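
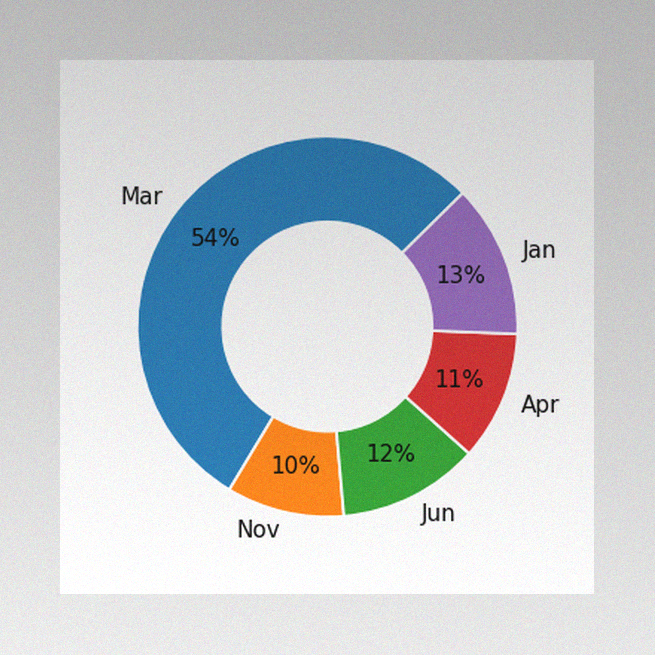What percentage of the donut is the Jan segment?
13%

The image has some photo noise and uneven lighting. The Jan segment takes up 13% of the ring.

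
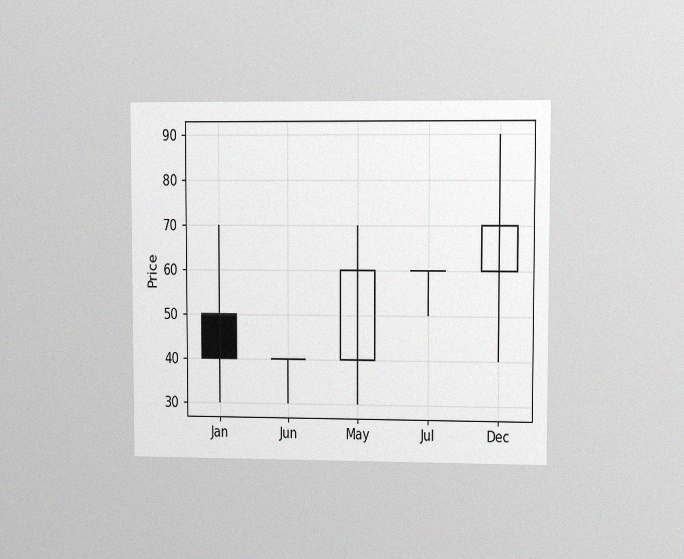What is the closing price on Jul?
The chart is viewed at a slight angle, with some photo noise. The Jul candle closes at 60.

60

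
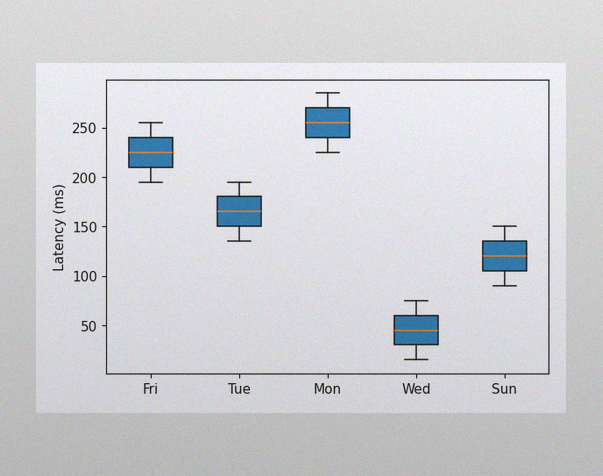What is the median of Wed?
The image has some photo noise and uneven lighting. The median line in the Wed box sits at 45ms.

45ms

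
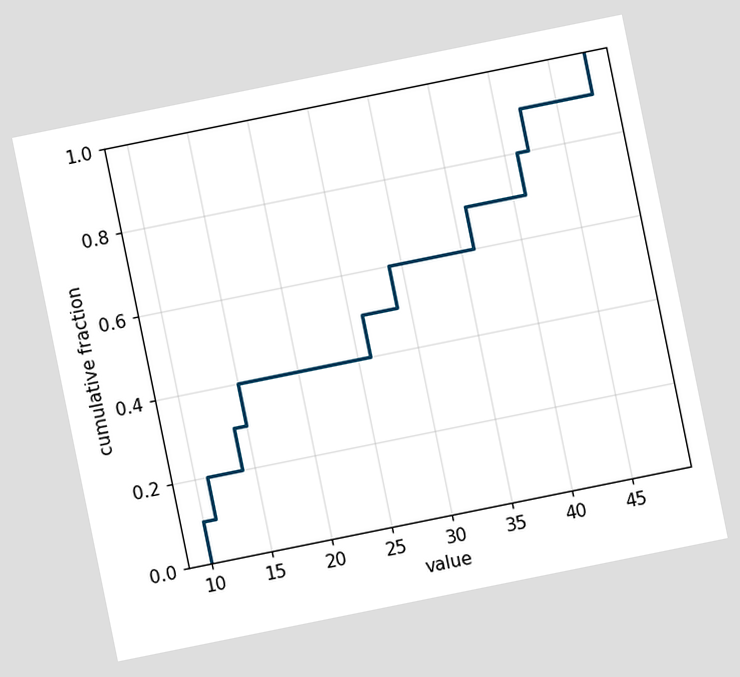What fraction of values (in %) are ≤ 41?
80%

The chart is tilted about 11° counter-clockwise. At x=41 the ECDF step is at 80%.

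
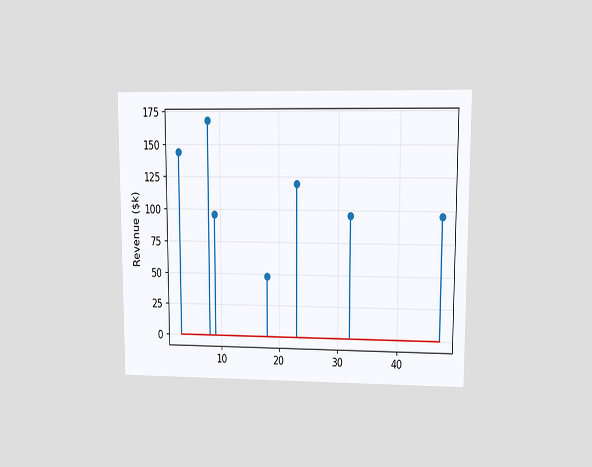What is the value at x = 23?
$120k

The chart is viewed at a slight angle. The stem at x=23 reaches $120k.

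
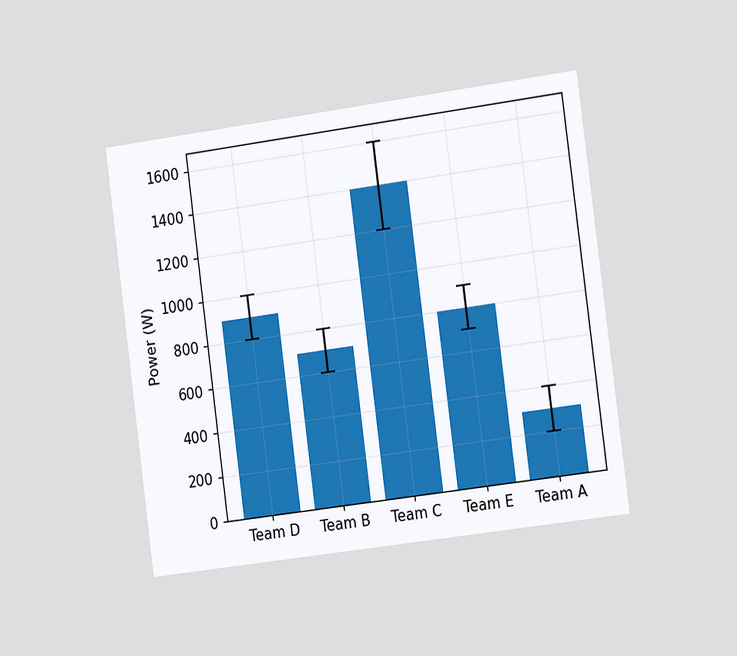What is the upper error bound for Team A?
400W

The chart is tilted about 7° counter-clockwise and viewed slightly from the right. The Team A bar's upper whisker reaches 400W.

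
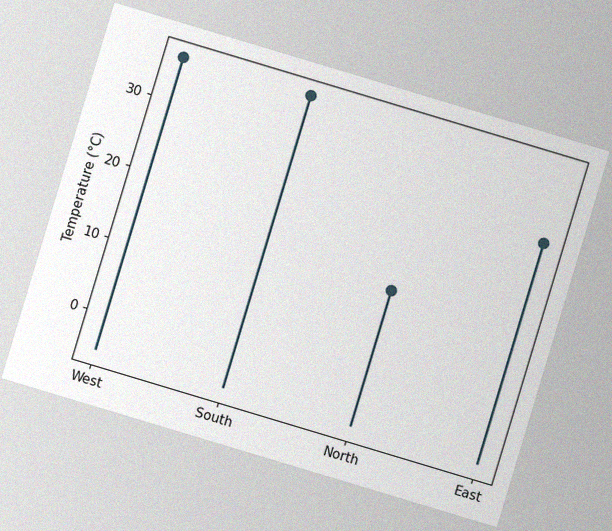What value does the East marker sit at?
The chart is tilted about 17° clockwise, with some photo noise. The East marker sits at 26°C.

26°C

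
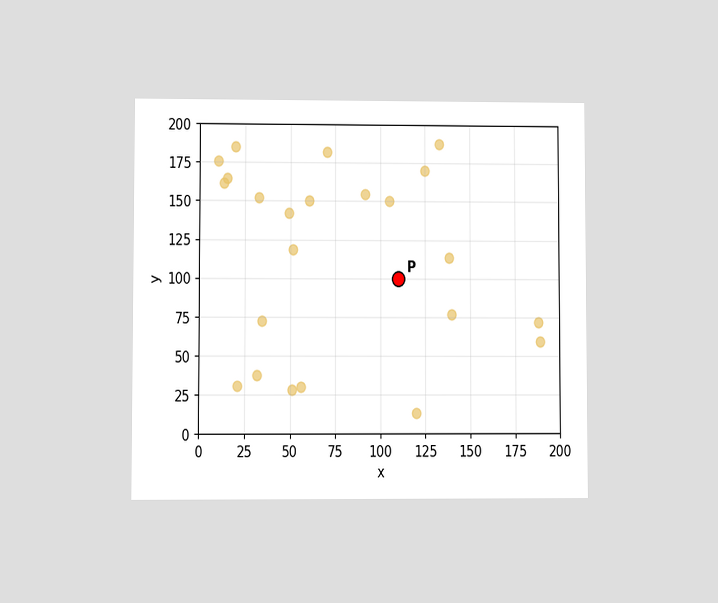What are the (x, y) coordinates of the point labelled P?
(110, 100)

The chart is viewed at a slight angle. Following the gridlines from P to each axis, P sits at (110, 100).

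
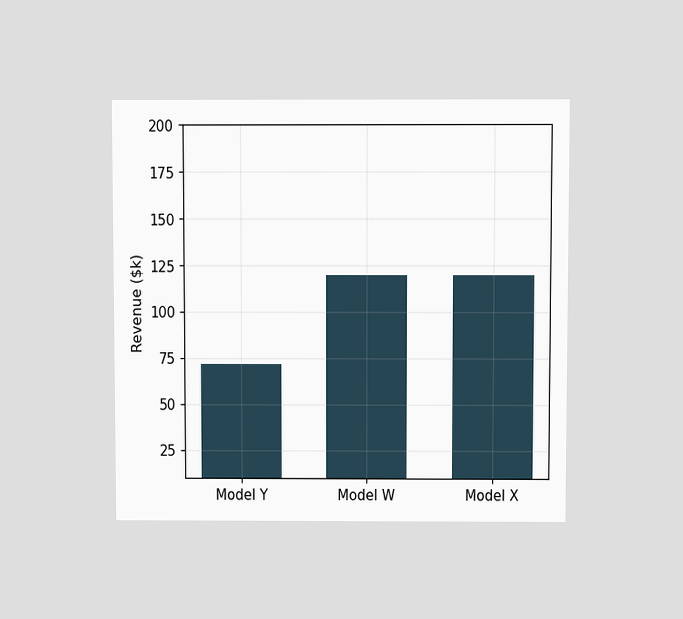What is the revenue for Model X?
$120k

The chart is viewed slightly from above. Reading along the chart's y-axis, the Model X bar reaches $120k.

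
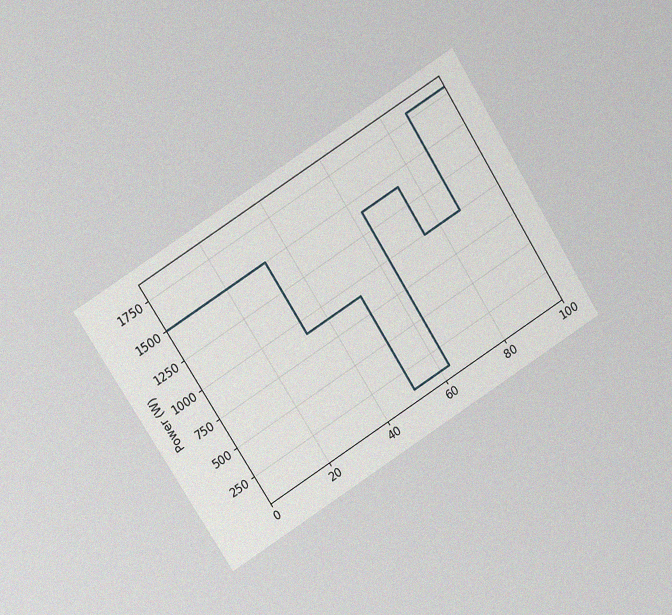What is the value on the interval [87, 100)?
1800W

The chart is tilted about 32° counter-clockwise and viewed at a slight angle, with some photo noise. On [87, 100) the step sits at 1800W.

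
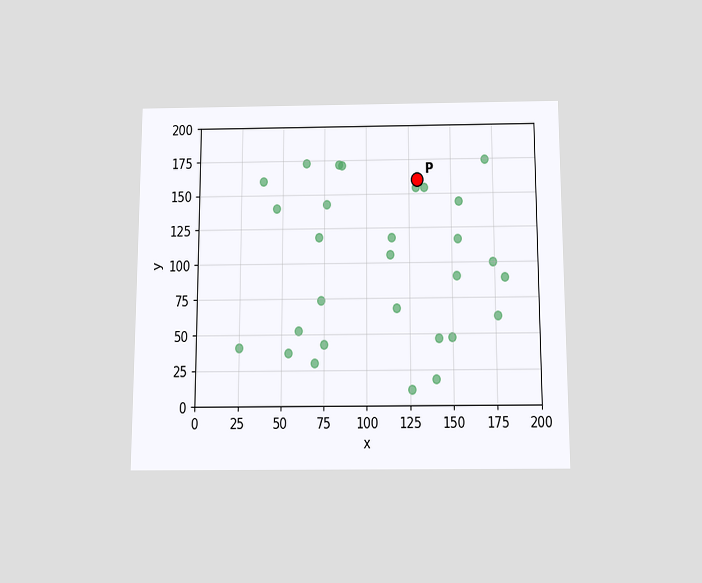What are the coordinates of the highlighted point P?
The chart is viewed slightly from below. Following the gridlines from P to each axis, P sits at (130, 160).

(130, 160)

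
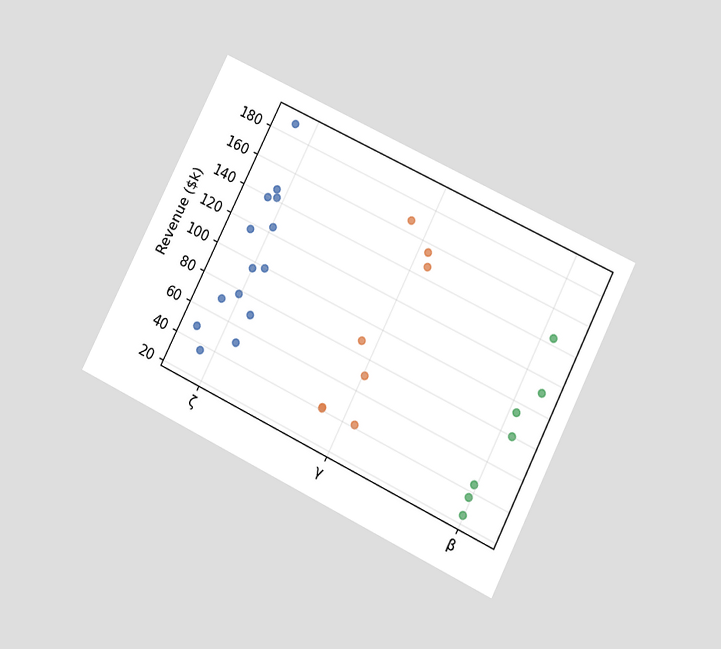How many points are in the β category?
7

The chart is tilted about 26° clockwise and viewed slightly from below. Counting the markers in the β column gives 7.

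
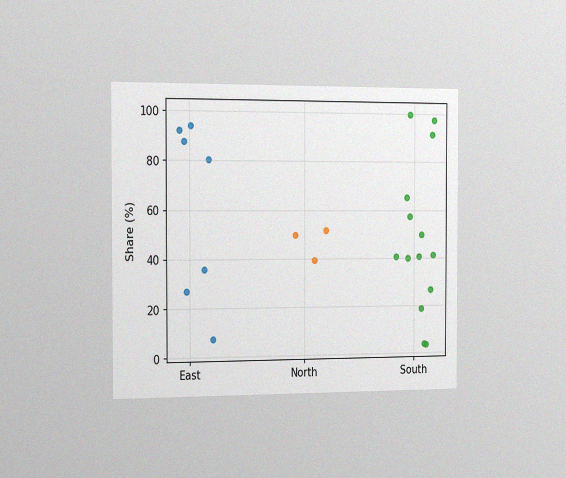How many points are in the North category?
3

The chart is viewed slightly from the left, with some photo noise. Counting the markers in the North column gives 3.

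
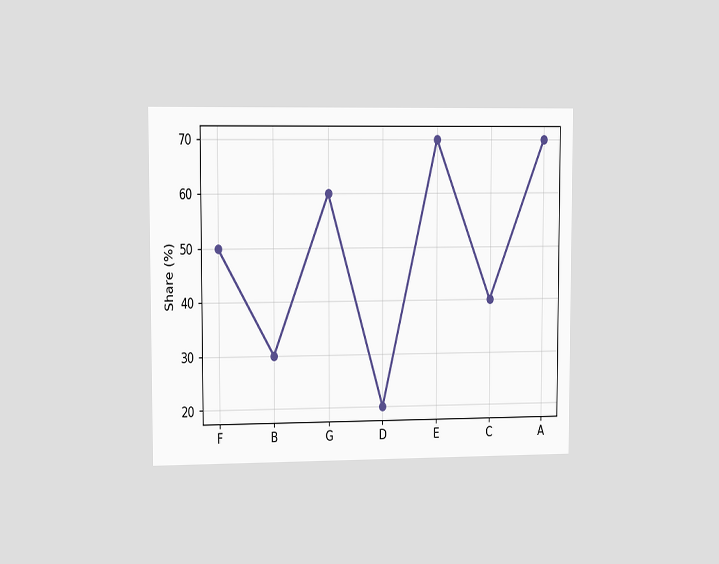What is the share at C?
40%

The chart is viewed slightly from the left. At C, the line is at 40%.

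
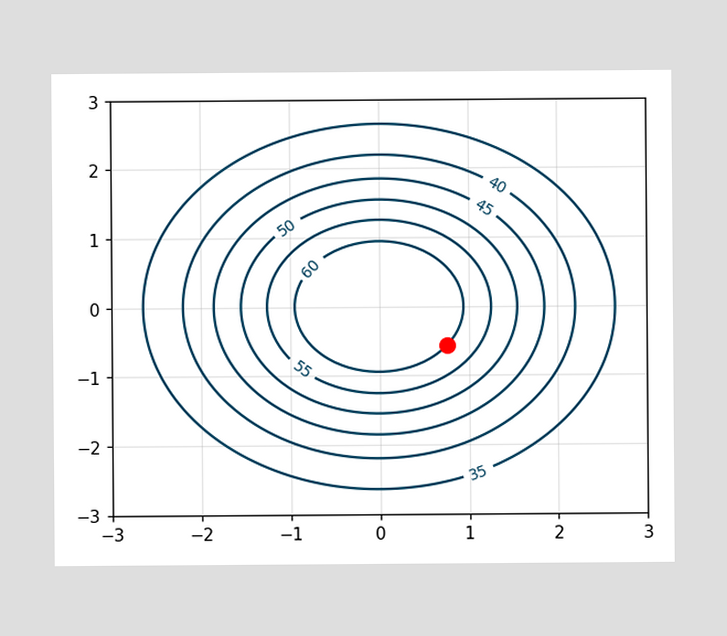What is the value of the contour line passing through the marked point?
60

The marked point sits on the contour labelled 60.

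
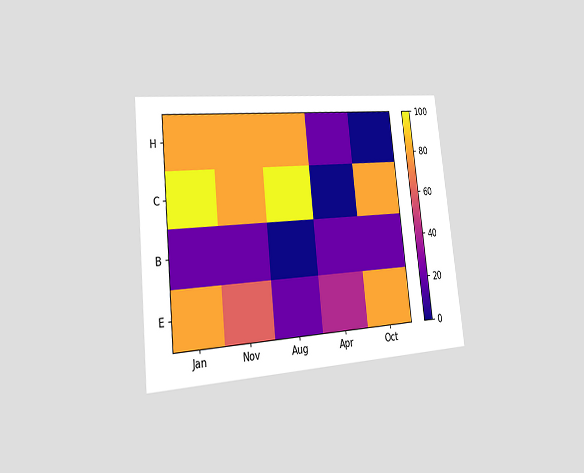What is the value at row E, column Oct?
80

The chart is tilted about 6° counter-clockwise and viewed slightly from the left. Matching cell (E, Oct) against the colorbar gives 80.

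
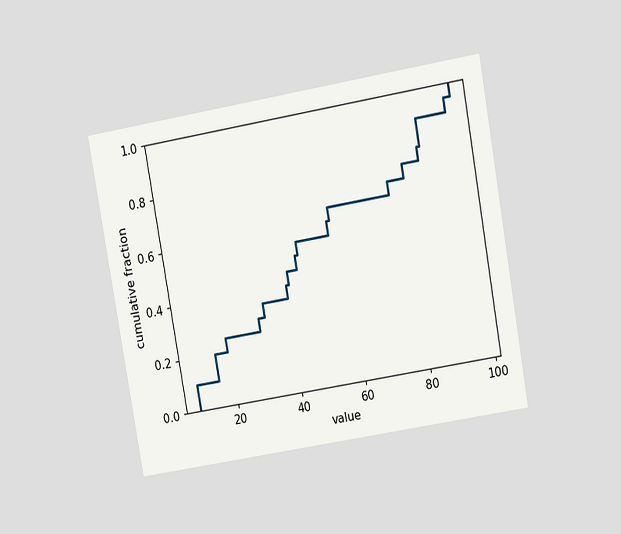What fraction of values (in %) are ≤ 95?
95%

The chart is tilted about 10° counter-clockwise and viewed at a slight angle. At x=95 the ECDF step is at 95%.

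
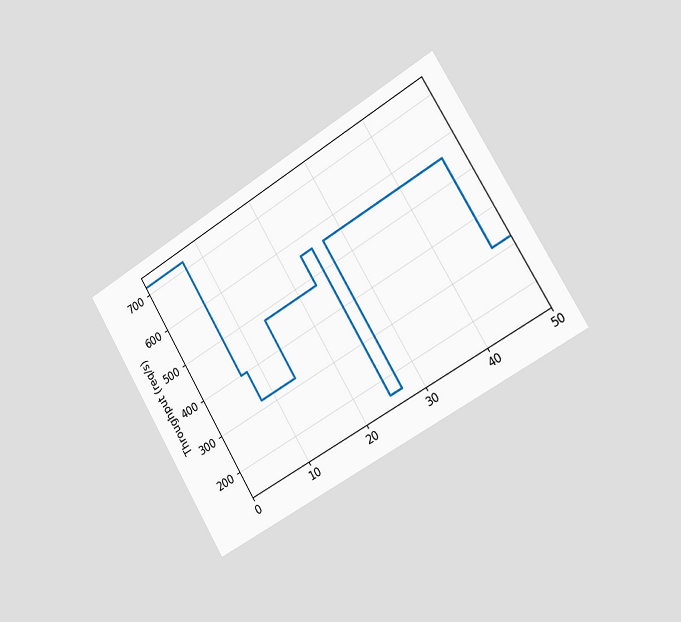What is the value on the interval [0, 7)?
The chart is tilted about 31° counter-clockwise and viewed slightly from the right. On [0, 7) the step sits at 720req/s.

720req/s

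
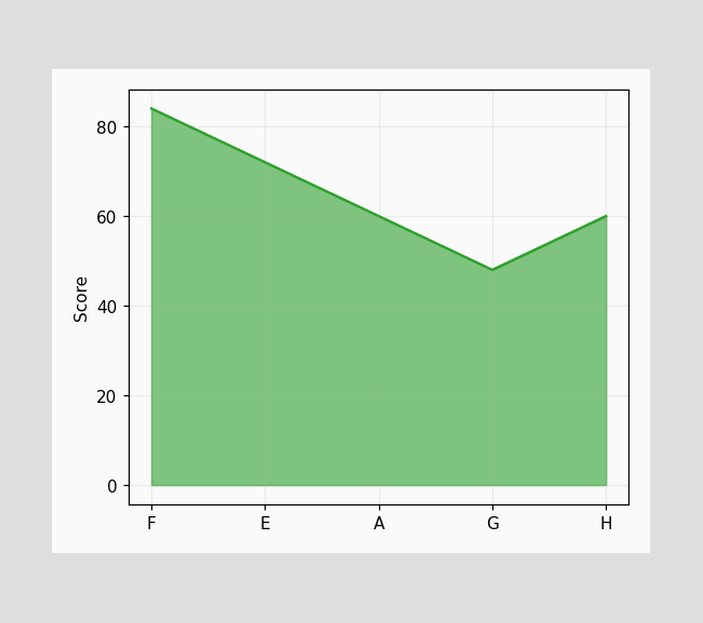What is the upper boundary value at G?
At G the upper boundary is at 48.

48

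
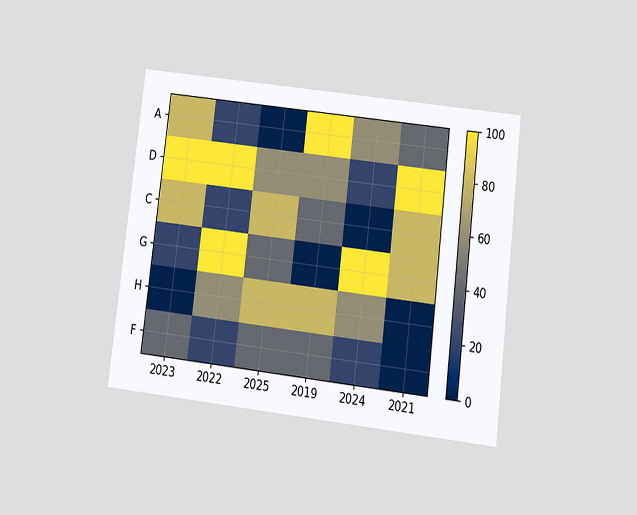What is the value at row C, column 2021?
80

The chart is tilted about 7° clockwise and viewed slightly from below. Matching cell (C, 2021) against the colorbar gives 80.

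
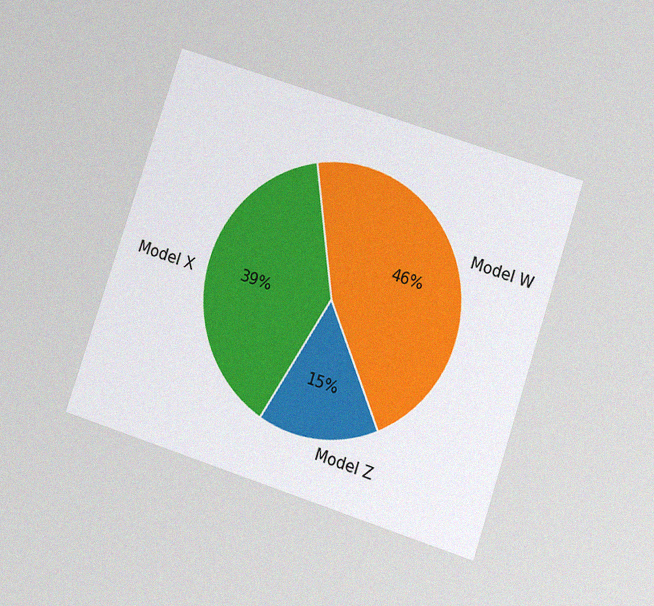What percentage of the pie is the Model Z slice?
15%

The chart is tilted about 18° clockwise and viewed at a slight angle, with some photo noise. The Model Z slice takes up 15% of the pie.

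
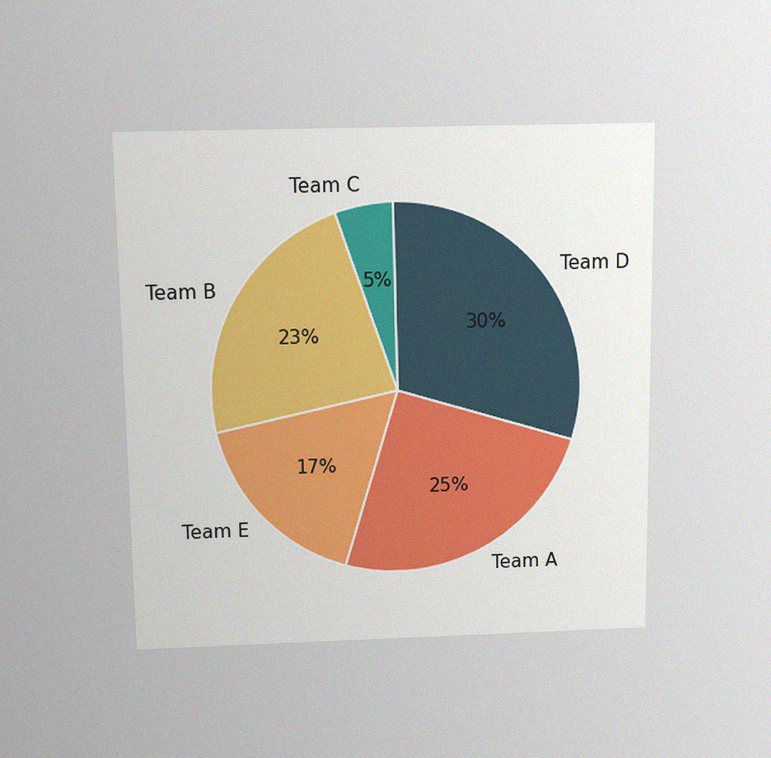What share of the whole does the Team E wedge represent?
17%

The chart is viewed slightly from above, with some photo noise. The Team E slice takes up 17% of the pie.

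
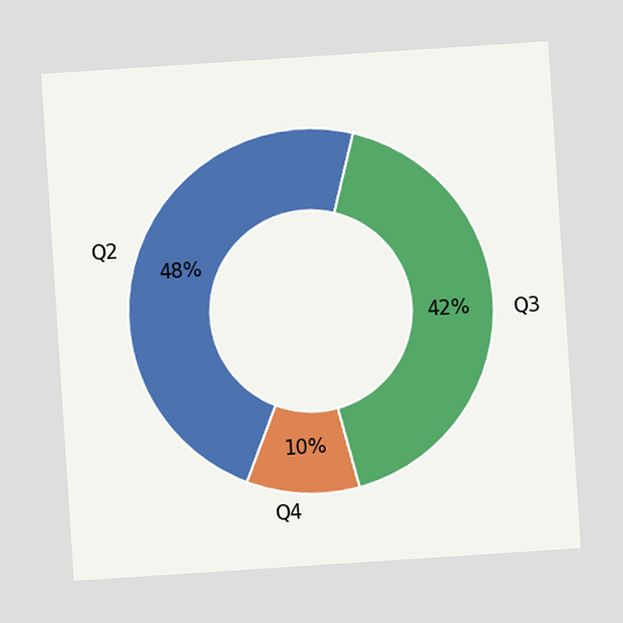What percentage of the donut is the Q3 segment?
The chart is tilted about 4° counter-clockwise. The Q3 segment takes up 42% of the ring.

42%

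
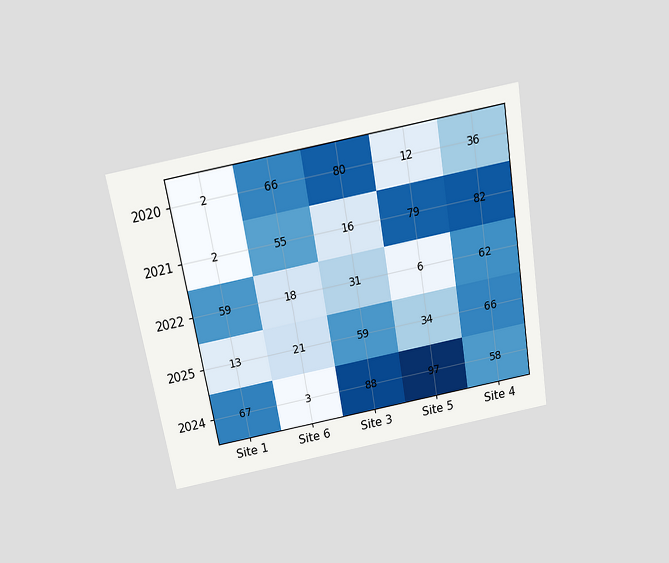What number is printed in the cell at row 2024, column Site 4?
The chart is tilted about 10° counter-clockwise and viewed slightly from above. The (2024, Site 4) cell reads 58.

58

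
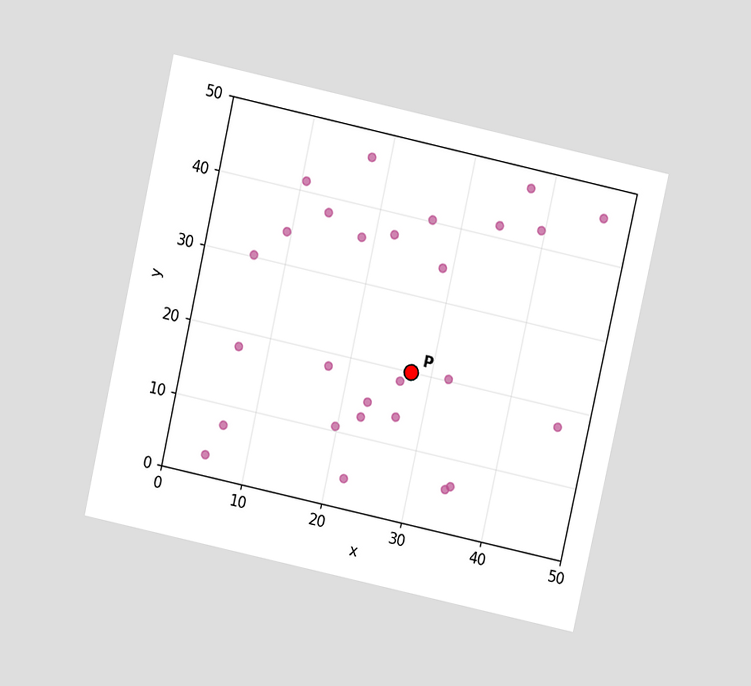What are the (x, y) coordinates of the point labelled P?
(27.5, 20)

The chart is tilted about 12° clockwise and viewed at a slight angle. Following the gridlines from P to each axis, P sits at (27.5, 20).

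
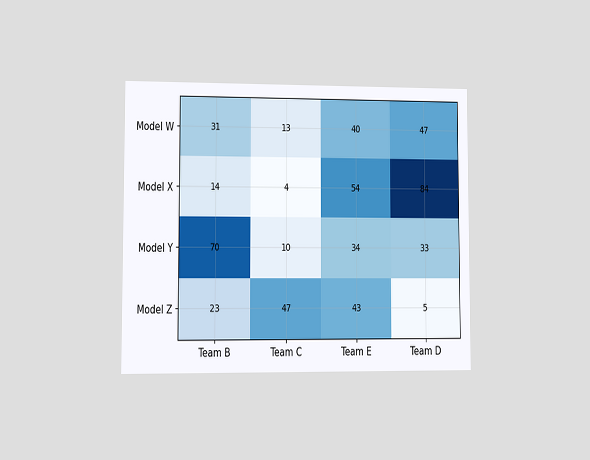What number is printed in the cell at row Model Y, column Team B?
The chart is viewed at a slight angle. The (Model Y, Team B) cell reads 70.

70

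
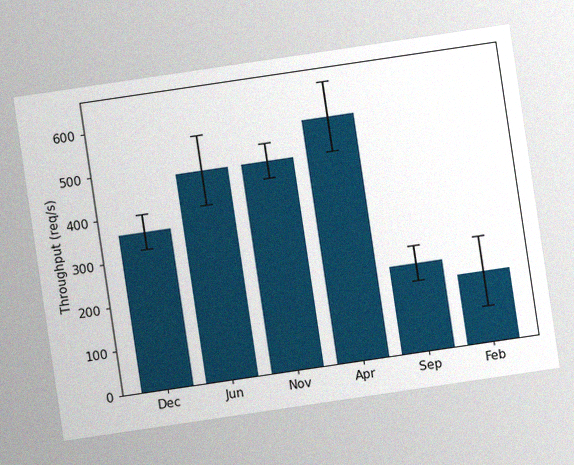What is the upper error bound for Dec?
400req/s

The chart is tilted about 8° counter-clockwise, with some photo noise. The Dec bar's upper whisker reaches 400req/s.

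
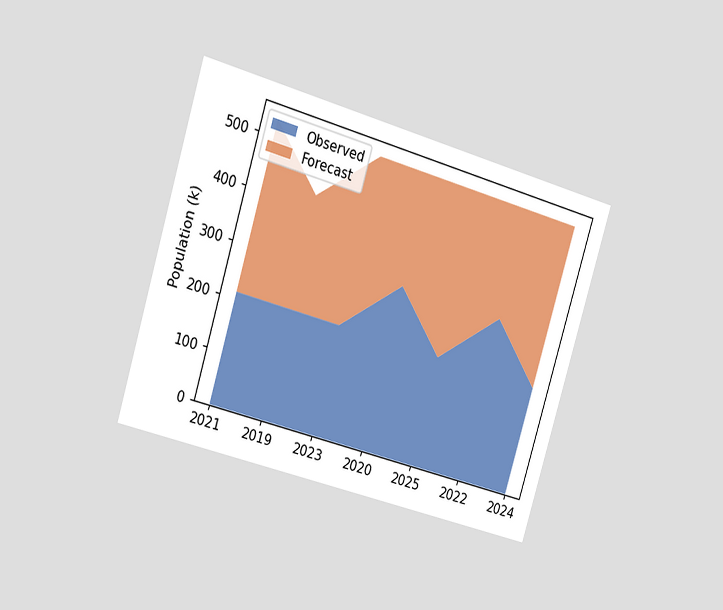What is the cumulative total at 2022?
The chart is tilted about 17° clockwise and viewed slightly from the left. The stacked total at 2022 reaches 530k.

530k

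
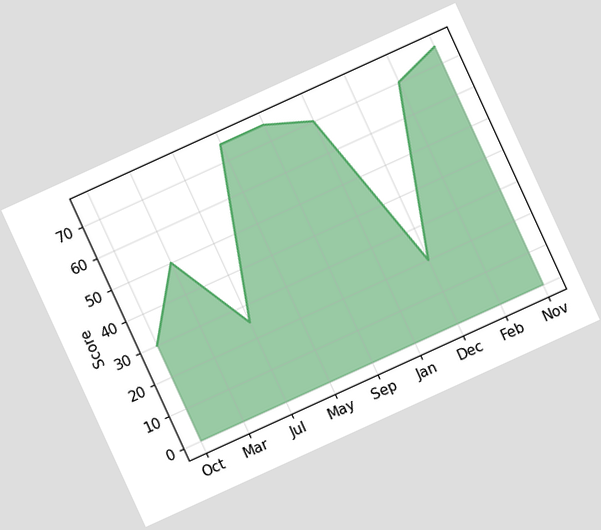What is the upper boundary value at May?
75

The chart is tilted about 25° counter-clockwise. At May the upper boundary is at 75.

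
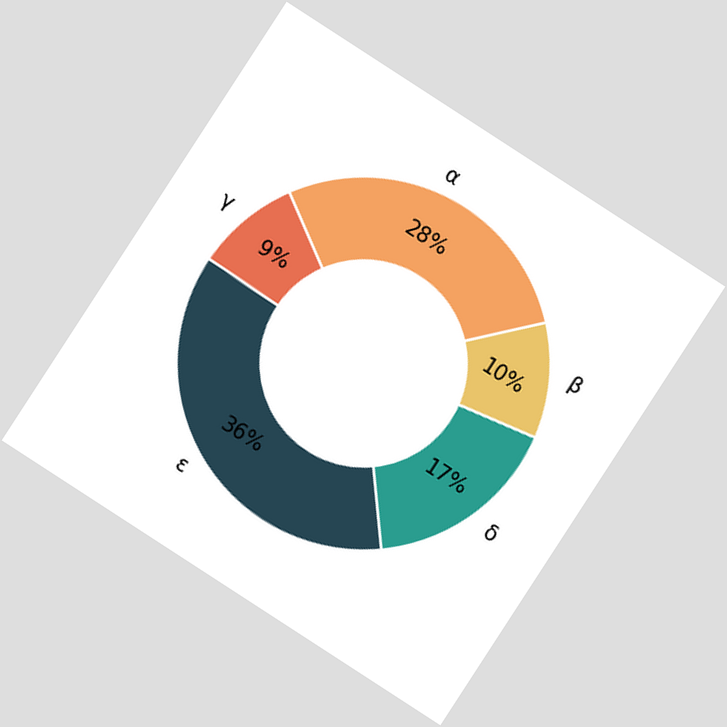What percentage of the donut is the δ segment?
17%

The chart is tilted about 33° clockwise. The δ segment takes up 17% of the ring.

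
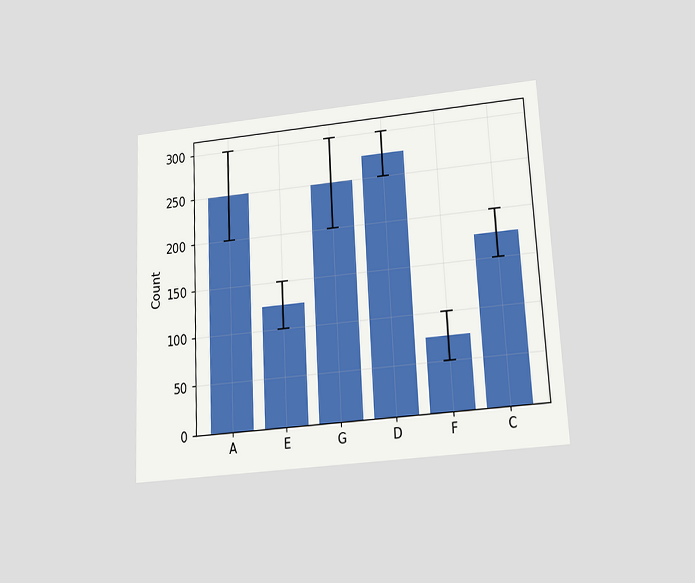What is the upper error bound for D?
The chart is tilted about 3° counter-clockwise and viewed slightly from below. The D bar's upper whisker reaches 300.

300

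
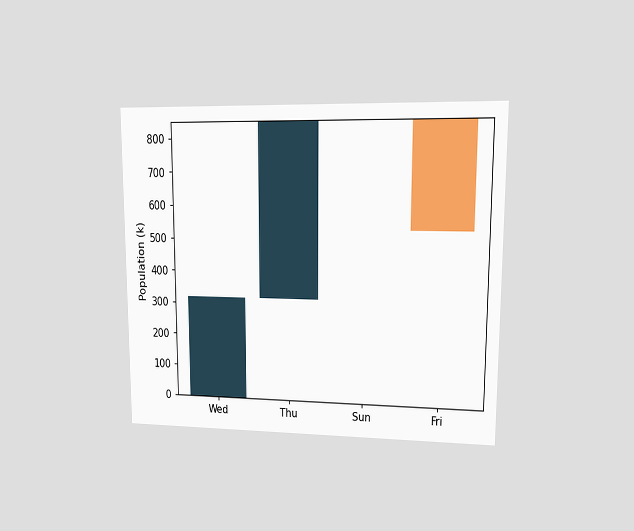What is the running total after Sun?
848k

The chart is viewed at a slight angle. After Sun the running total reaches 848k.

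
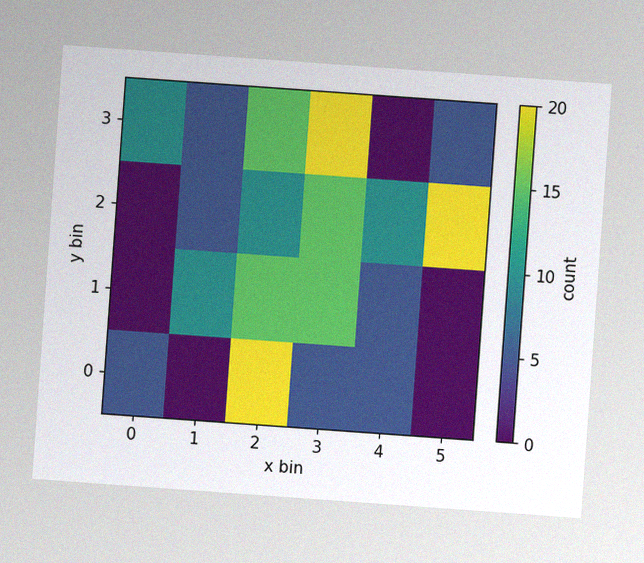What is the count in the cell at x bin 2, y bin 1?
15

The chart is tilted about 4° clockwise, with some photo noise. Matching the cell (2, 1) against the colorbar gives 15.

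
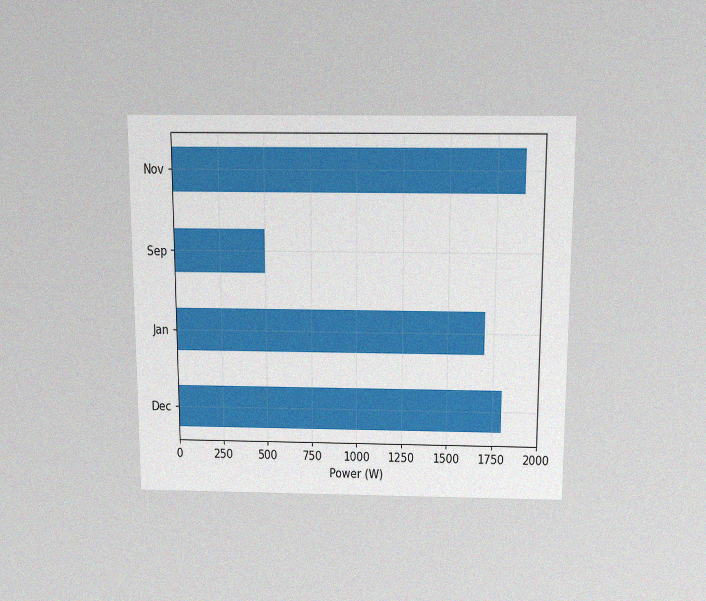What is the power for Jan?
1700W

The chart is viewed slightly from above, with some photo noise. Reading along the chart's x-axis, the Jan bar reaches 1700W.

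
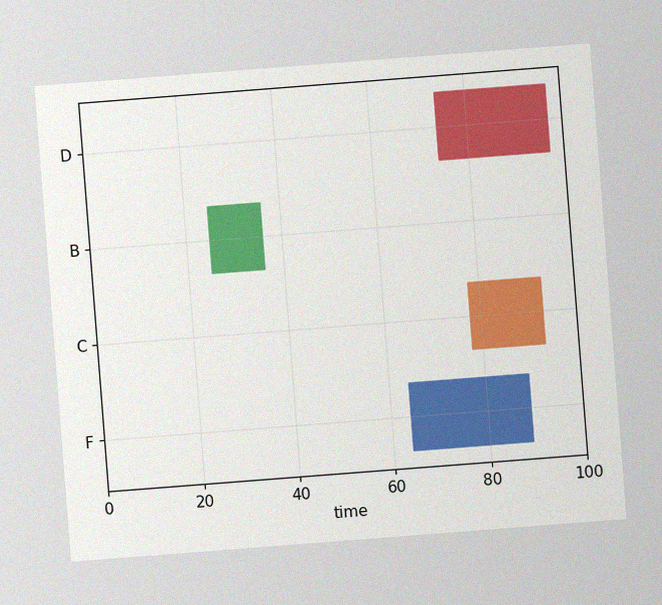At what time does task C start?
78

The chart is tilted about 4° counter-clockwise, with some photo noise. The C bar begins at t=78.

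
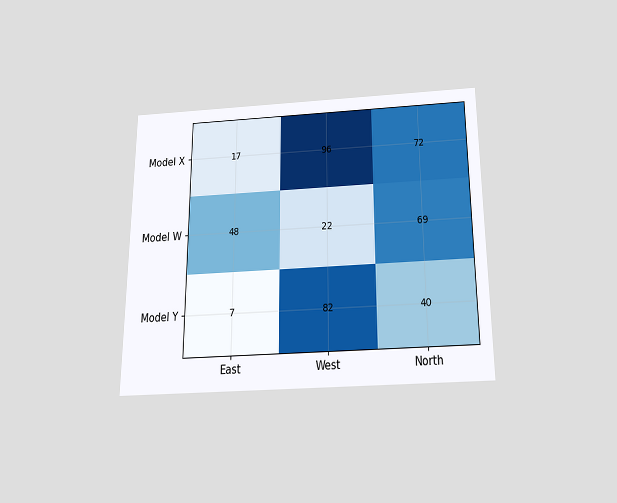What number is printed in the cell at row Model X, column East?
The chart is viewed slightly from below. The (Model X, East) cell reads 17.

17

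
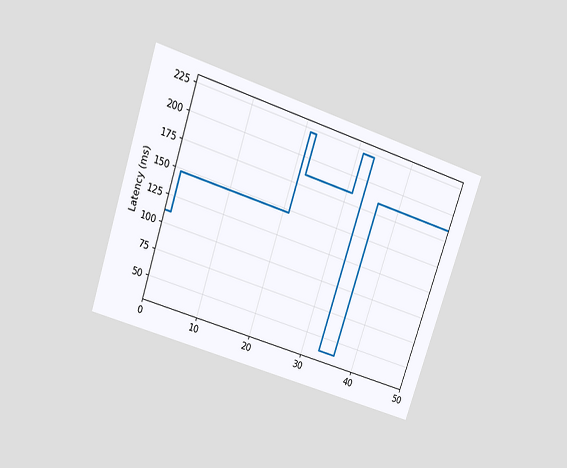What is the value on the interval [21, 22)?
222ms

The chart is tilted about 18° clockwise and viewed slightly from above. On [21, 22) the step sits at 222ms.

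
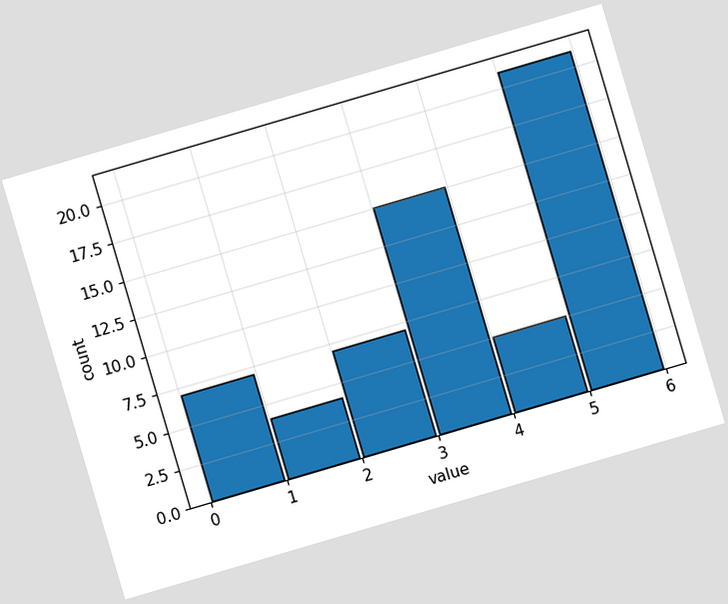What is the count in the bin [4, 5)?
The chart is tilted about 16° counter-clockwise. The [4, 5) bin has height 5.

5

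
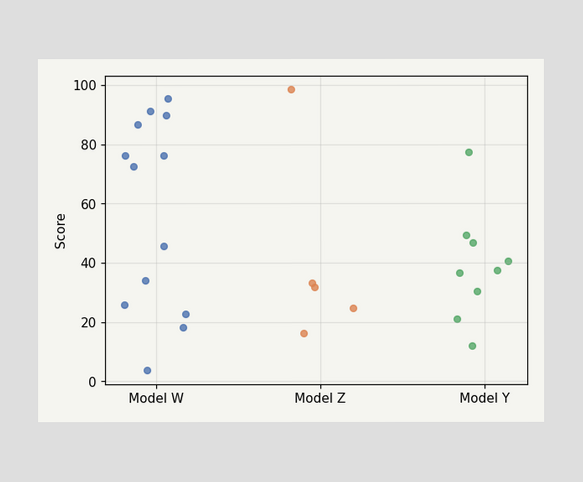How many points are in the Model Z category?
Counting the markers in the Model Z column gives 5.

5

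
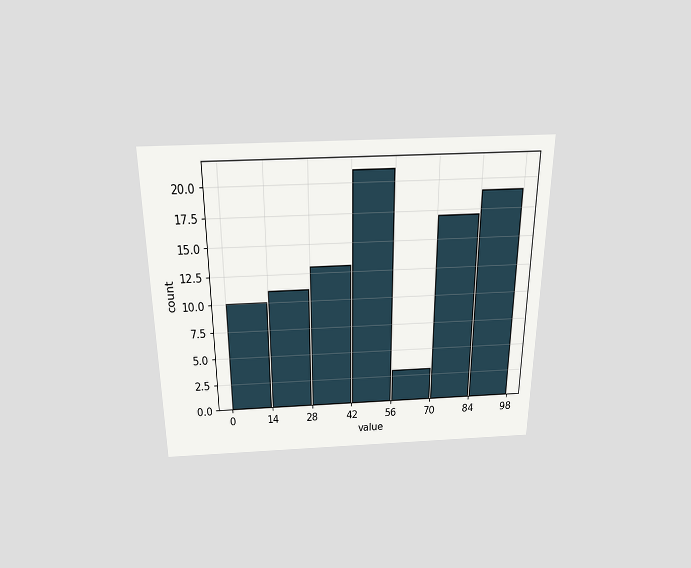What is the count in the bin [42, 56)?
21

The chart is viewed slightly from above. The [42, 56) bin has height 21.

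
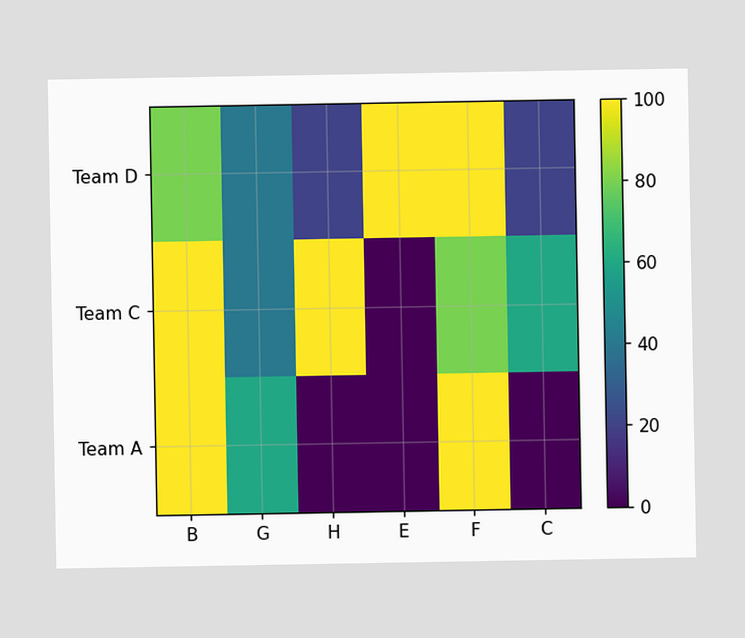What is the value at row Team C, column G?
40

Matching cell (Team C, G) against the colorbar gives 40.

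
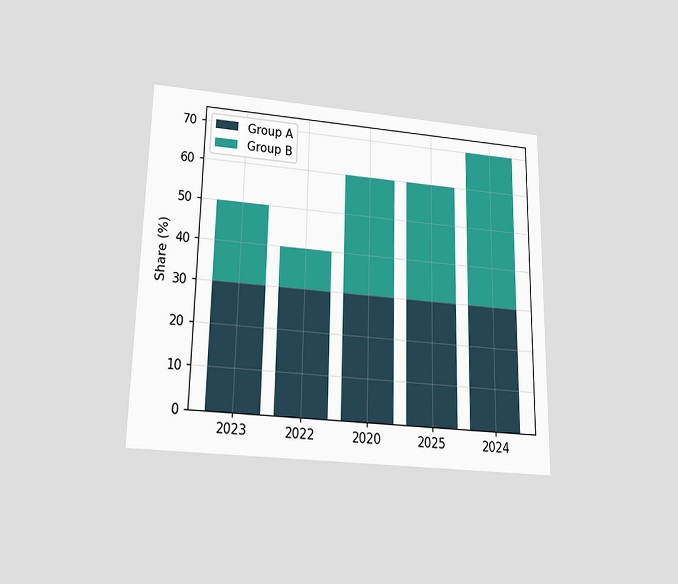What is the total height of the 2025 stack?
60%

The chart is viewed slightly from below. The 2025 stack's top reaches 60% on the y-axis.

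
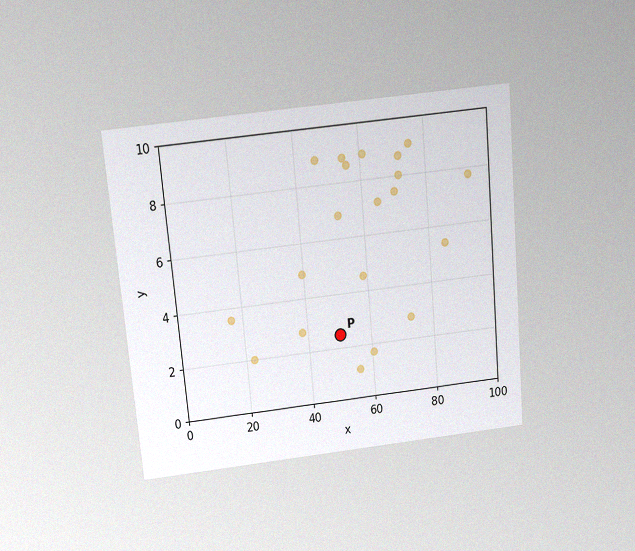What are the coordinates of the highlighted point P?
The chart is tilted about 5° counter-clockwise and viewed slightly from above, with some photo noise. Following the gridlines from P to each axis, P sits at (50, 2.5).

(50, 2.5)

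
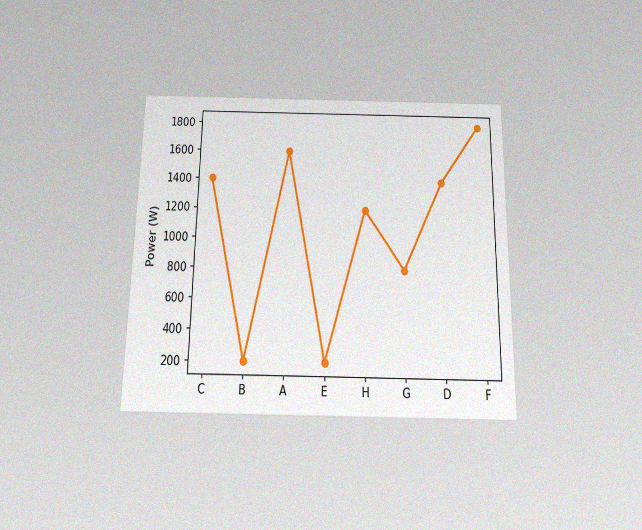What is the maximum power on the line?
The chart is viewed slightly from below, with some photo noise. The highest point is at F, and reading across to the y-axis gives 1800W.

1800W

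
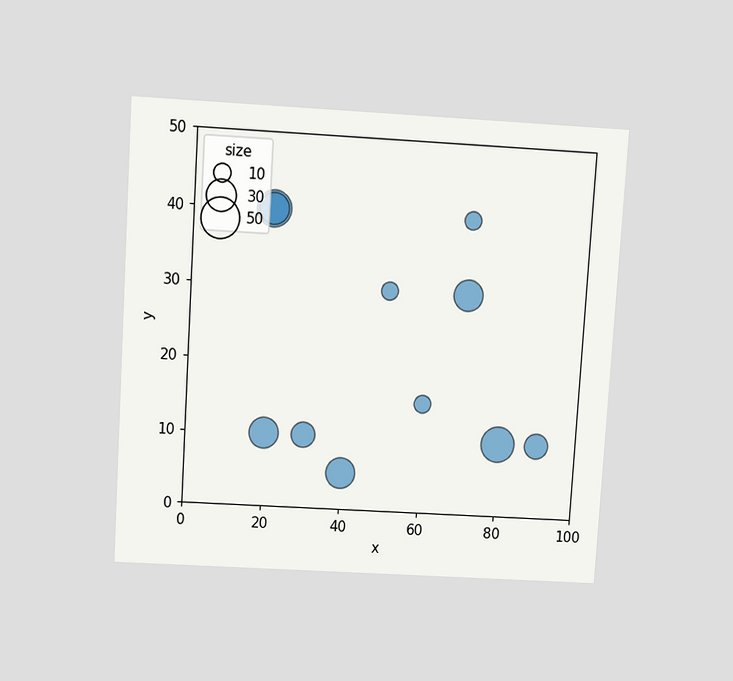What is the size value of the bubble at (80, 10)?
40

The chart is tilted about 4° clockwise and viewed slightly from above. Matching the bubble at (80, 10) against the size legend gives 40.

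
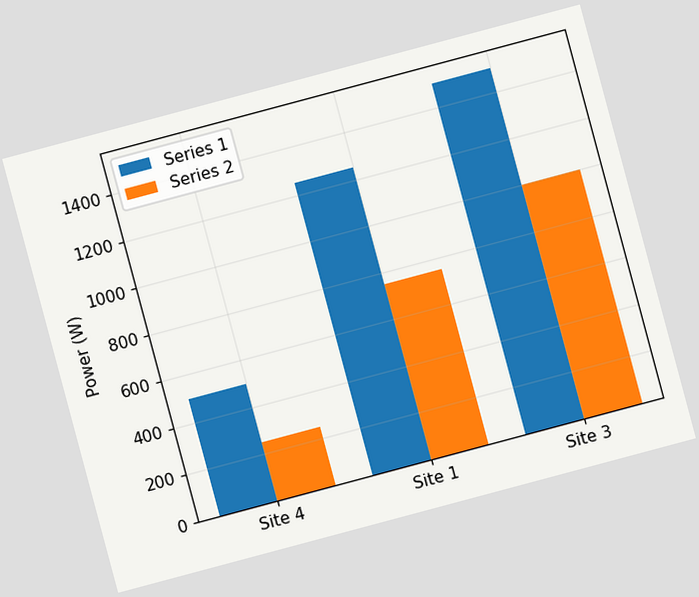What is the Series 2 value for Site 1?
750W

The chart is tilted about 15° counter-clockwise. The Series 2 bar at Site 1 reaches 750W on the y-axis.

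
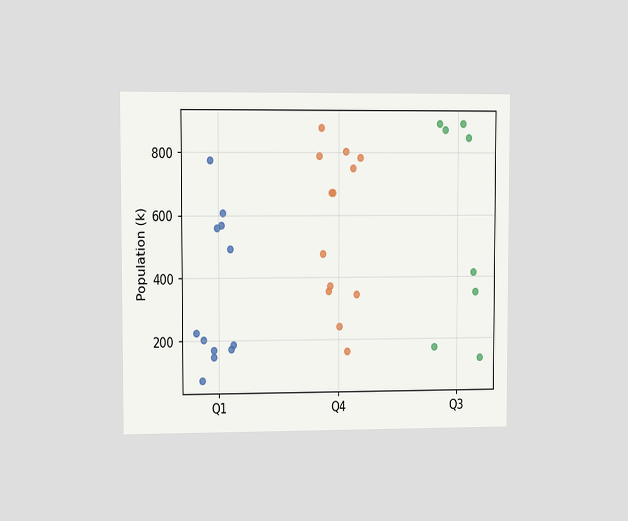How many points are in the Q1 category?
12

The chart is viewed at a slight angle. Counting the markers in the Q1 column gives 12.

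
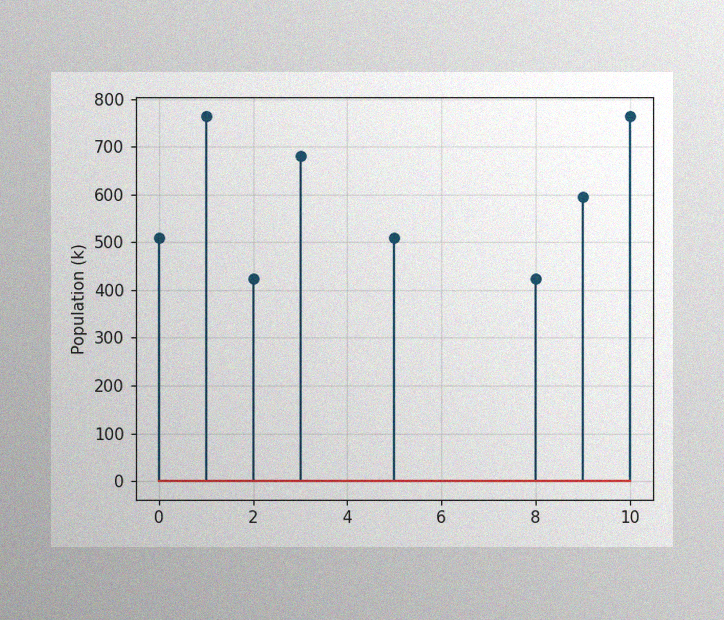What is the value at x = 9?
595k

The image has some photo noise and uneven lighting. The stem at x=9 reaches 595k.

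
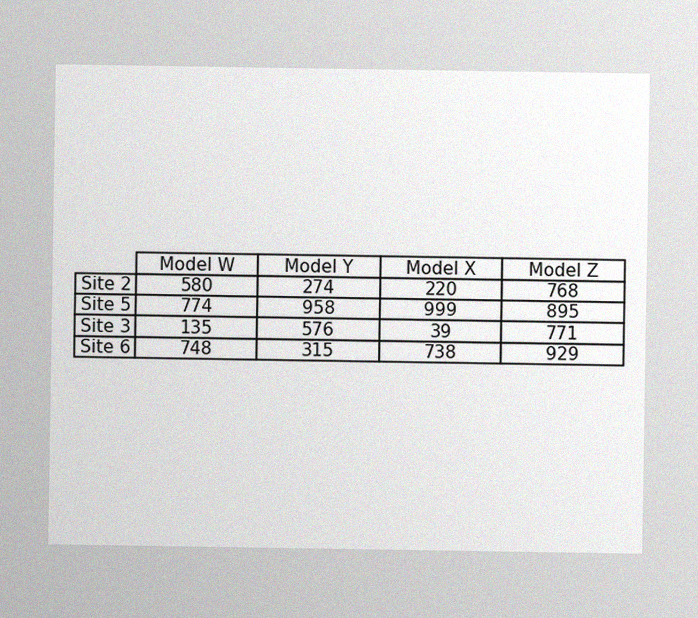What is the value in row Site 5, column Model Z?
895

The image has some photo noise and uneven lighting. The (Site 5, Model Z) cell reads 895.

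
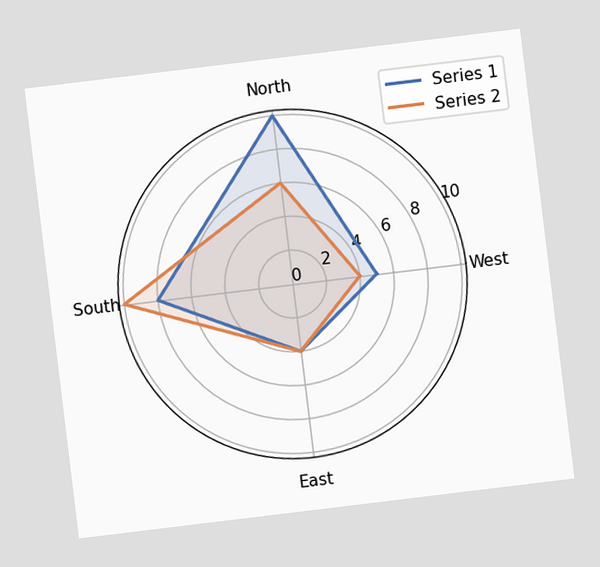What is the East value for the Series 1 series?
The chart is tilted about 7° counter-clockwise. On the East axis, Series 1 reaches 4.

4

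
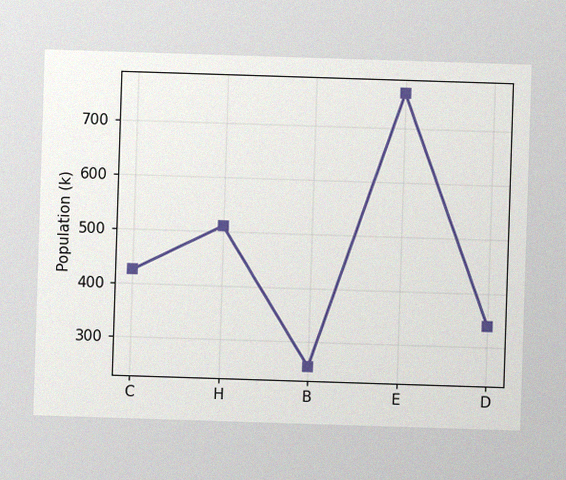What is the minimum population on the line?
255k

The image has some photo noise and uneven lighting. The lowest point is at B, and reading across to the y-axis gives 255k.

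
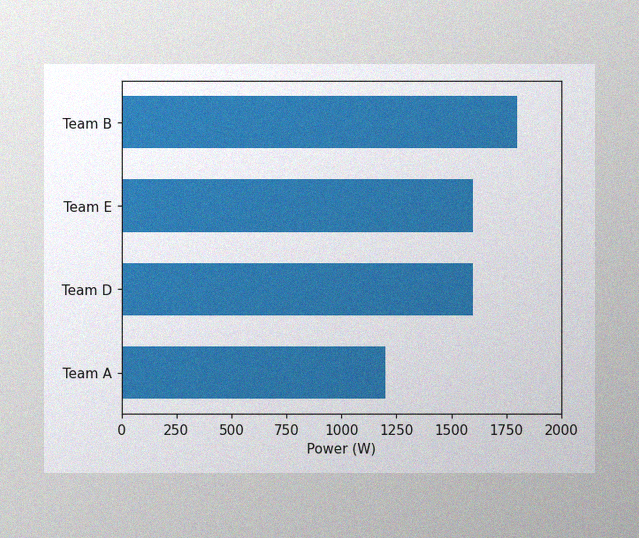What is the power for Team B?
1800W

The image has some photo noise and uneven lighting. Reading along the chart's x-axis, the Team B bar reaches 1800W.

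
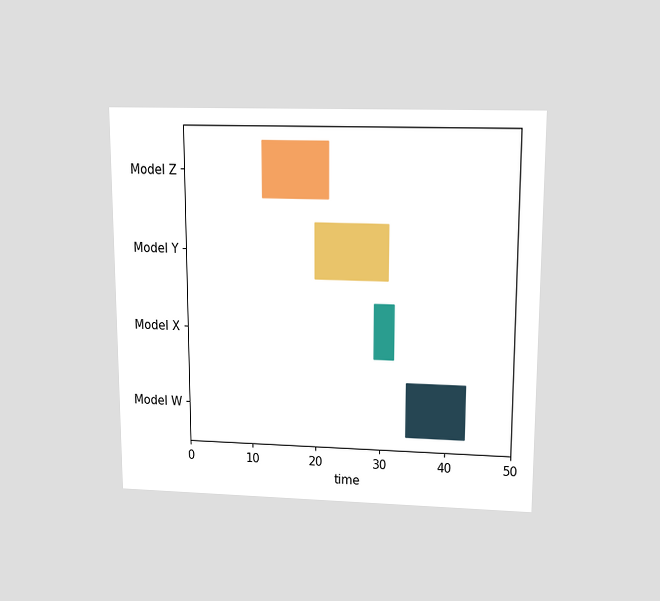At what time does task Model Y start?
20

The chart is viewed slightly from above. The Model Y bar begins at t=20.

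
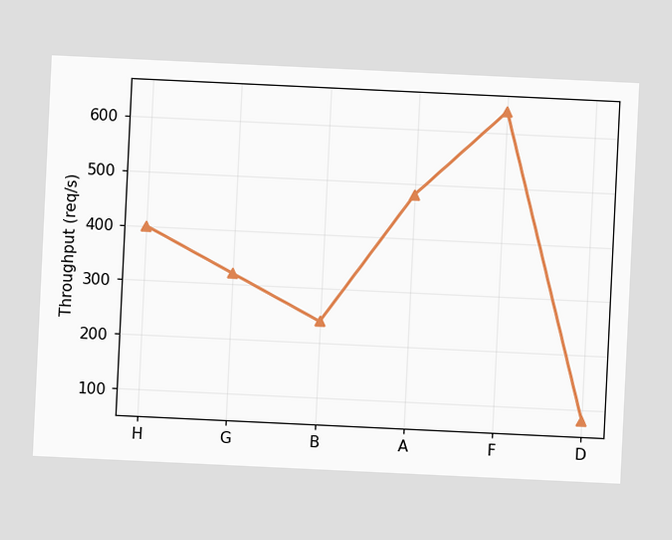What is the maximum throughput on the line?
The chart is tilted about 3° clockwise. The highest point is at F, and reading across to the y-axis gives 640req/s.

640req/s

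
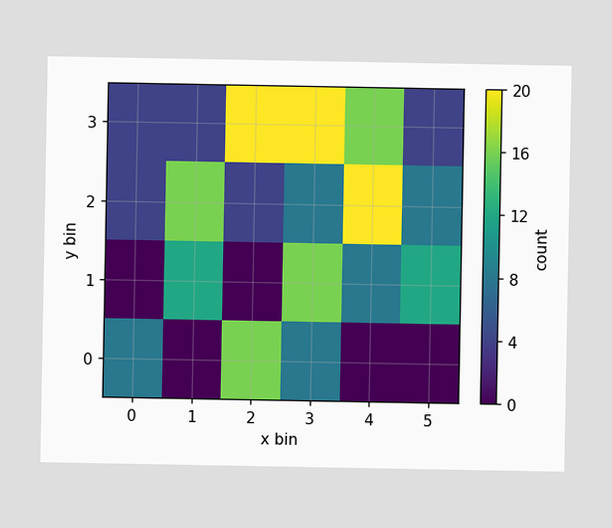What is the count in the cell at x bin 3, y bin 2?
Matching the cell (3, 2) against the colorbar gives 8.

8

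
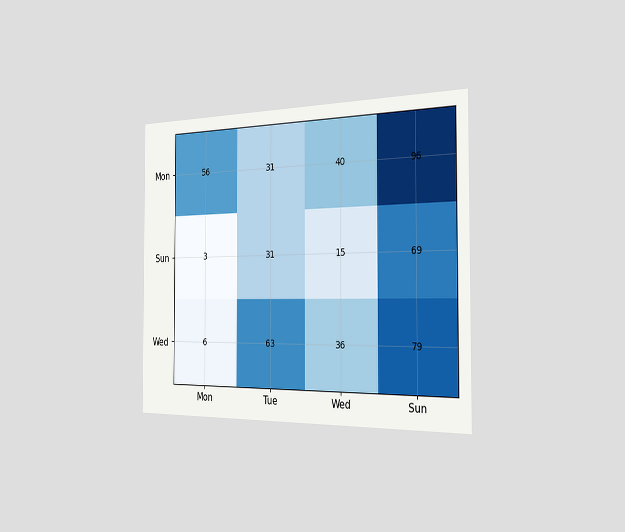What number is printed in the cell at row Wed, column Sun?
79

The chart is viewed slightly from the right. The (Wed, Sun) cell reads 79.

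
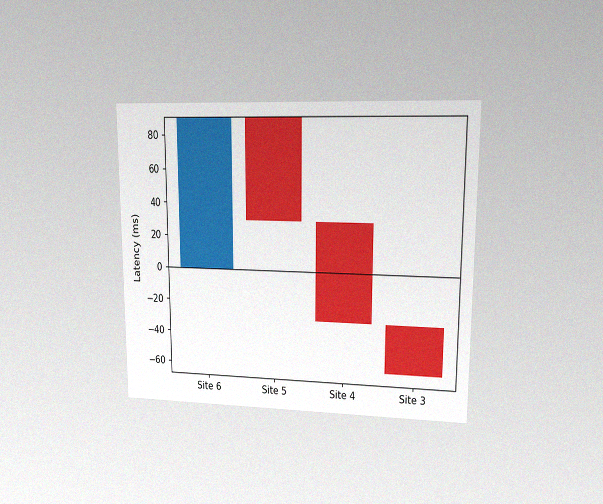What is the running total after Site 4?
-30ms

The chart is viewed at a slight angle, with some photo noise. After Site 4 the running total reaches -30ms.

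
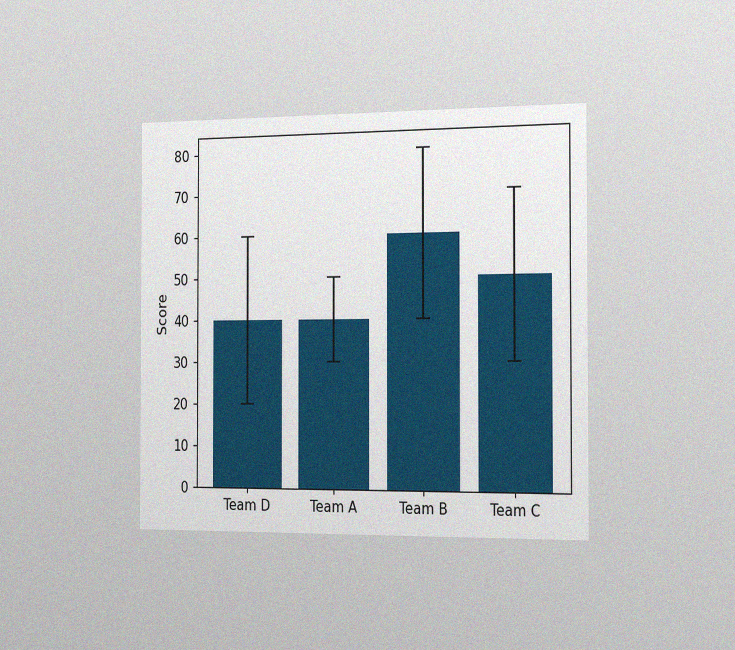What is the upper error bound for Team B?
80

The chart is viewed slightly from the right, with some photo noise. The Team B bar's upper whisker reaches 80.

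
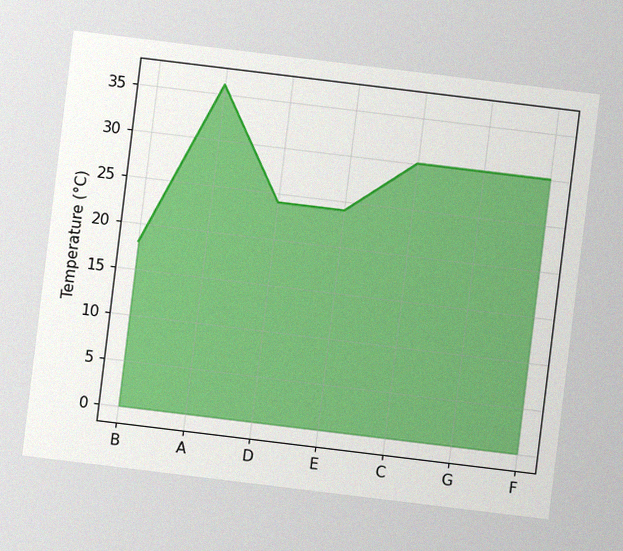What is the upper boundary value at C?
The chart is tilted about 7° clockwise, with some photo noise. At C the upper boundary is at 30°C.

30°C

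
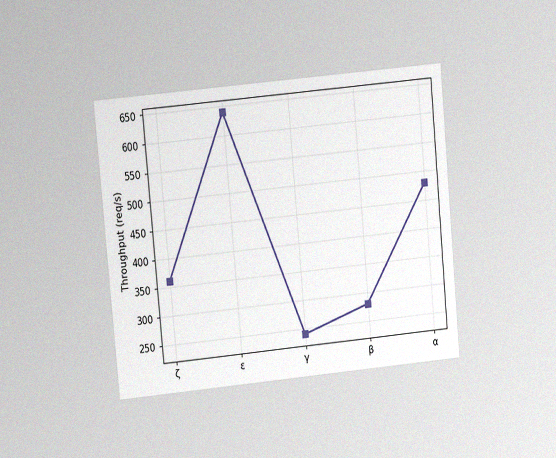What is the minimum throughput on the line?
240req/s

The chart is tilted about 5° counter-clockwise and viewed at a slight angle, with some photo noise. The lowest point is at γ, and reading across to the y-axis gives 240req/s.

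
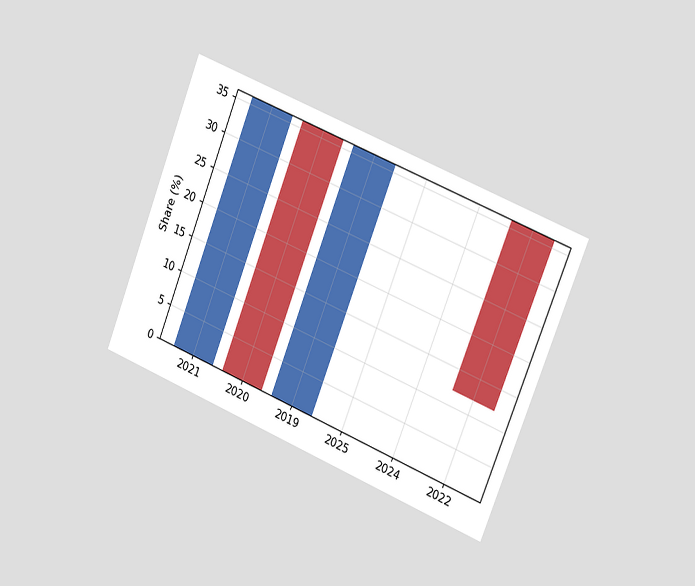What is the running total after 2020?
The chart is tilted about 22° clockwise and viewed slightly from the right. After 2020 the running total reaches 0%.

0%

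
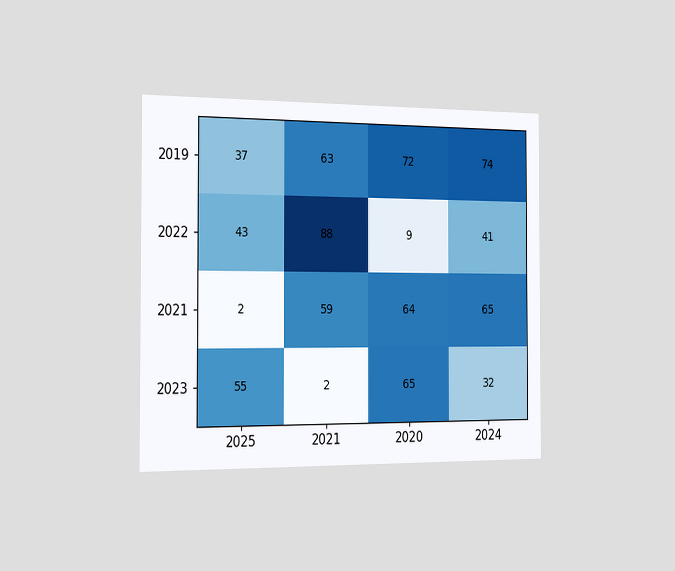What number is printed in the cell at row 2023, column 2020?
65

The chart is viewed slightly from the left. The (2023, 2020) cell reads 65.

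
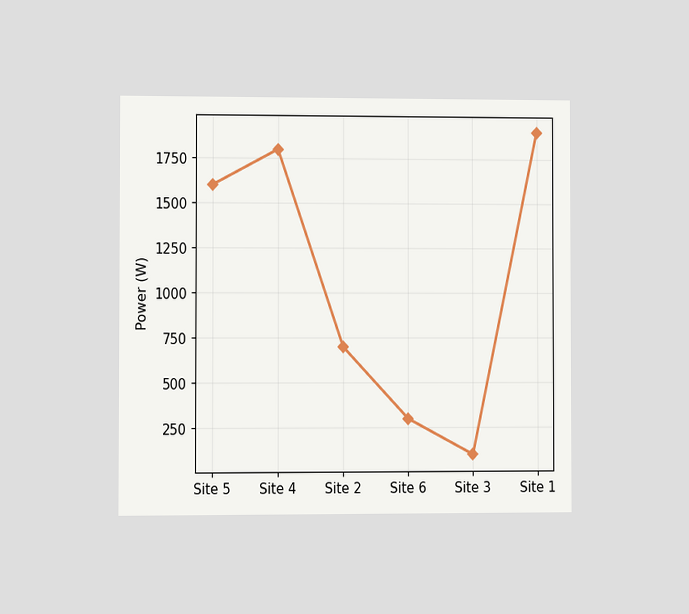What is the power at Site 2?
700W

The chart is viewed at a slight angle. At Site 2, the line is at 700W.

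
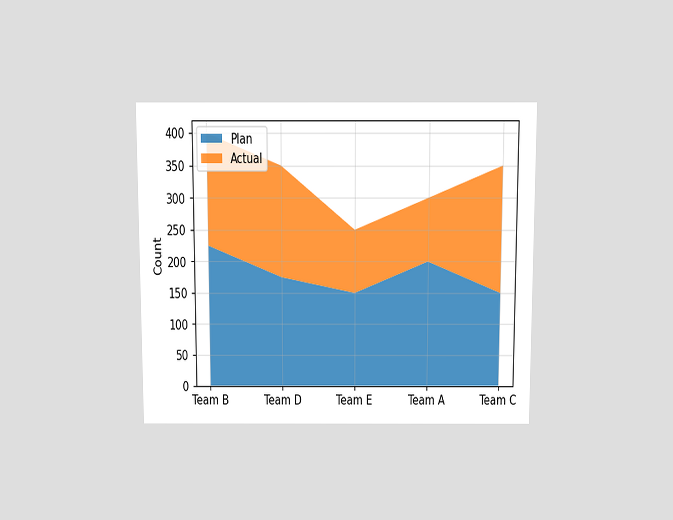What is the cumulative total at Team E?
250

The chart is viewed slightly from above. The stacked total at Team E reaches 250.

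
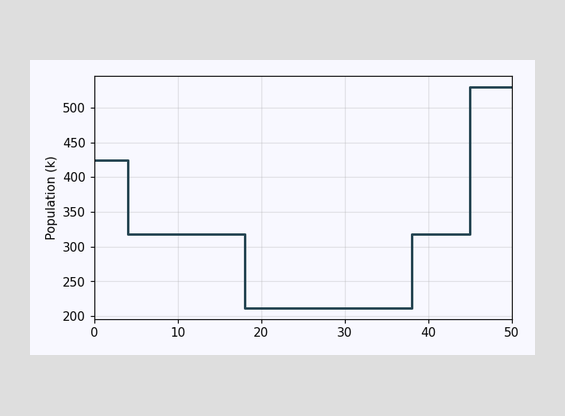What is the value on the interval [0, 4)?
424k

On [0, 4) the step sits at 424k.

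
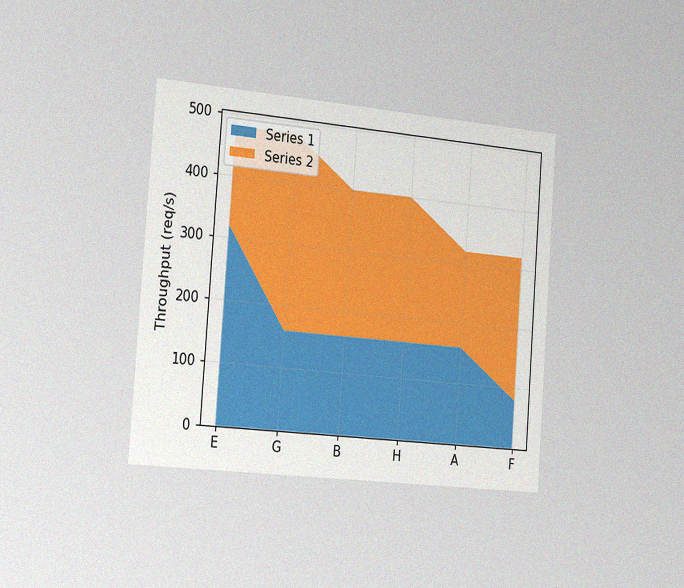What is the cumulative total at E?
The chart is tilted about 4° clockwise and viewed slightly from the left, with some photo noise. The stacked total at E reaches 480req/s.

480req/s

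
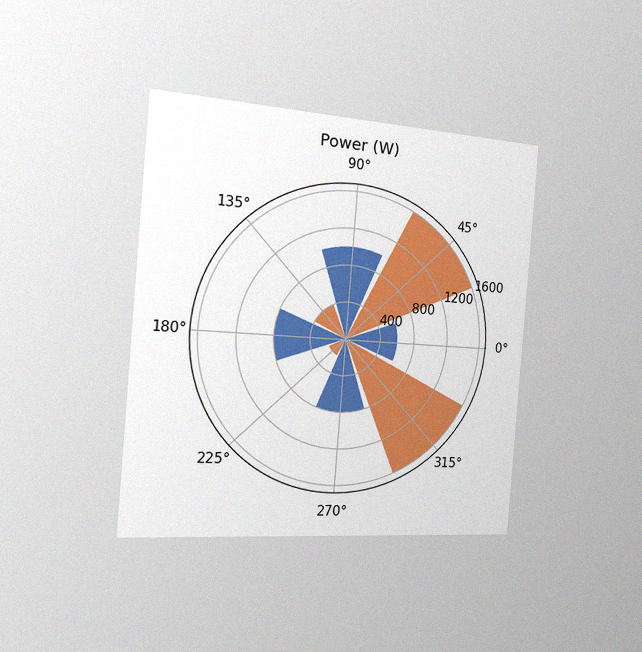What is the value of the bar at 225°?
The chart is tilted about 5° clockwise and viewed slightly from the left, with some photo noise. The bar at 225° reaches 200W on the radial axis.

200W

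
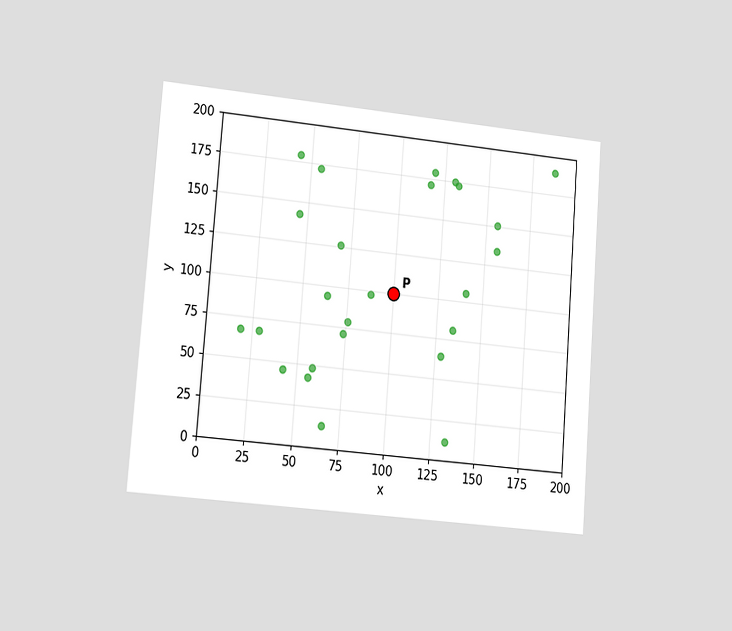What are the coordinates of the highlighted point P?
The chart is tilted about 4° clockwise and viewed slightly from the left. Following the gridlines from P to each axis, P sits at (100, 100).

(100, 100)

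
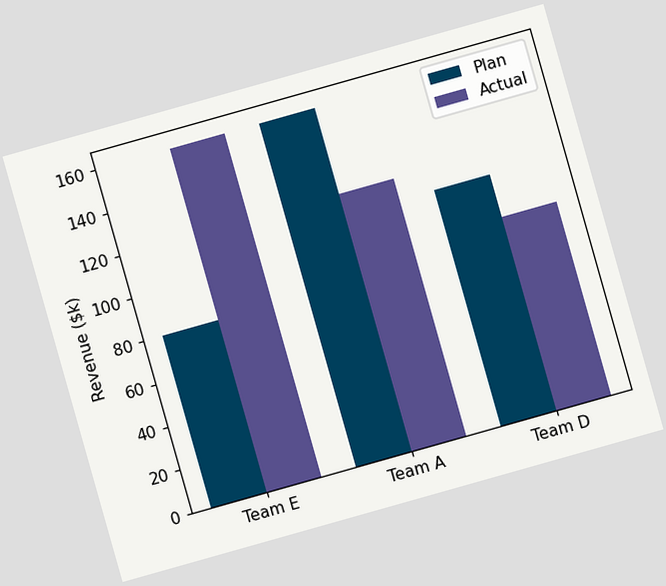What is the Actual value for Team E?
$160k

The chart is tilted about 16° counter-clockwise. The Actual bar at Team E reaches $160k on the y-axis.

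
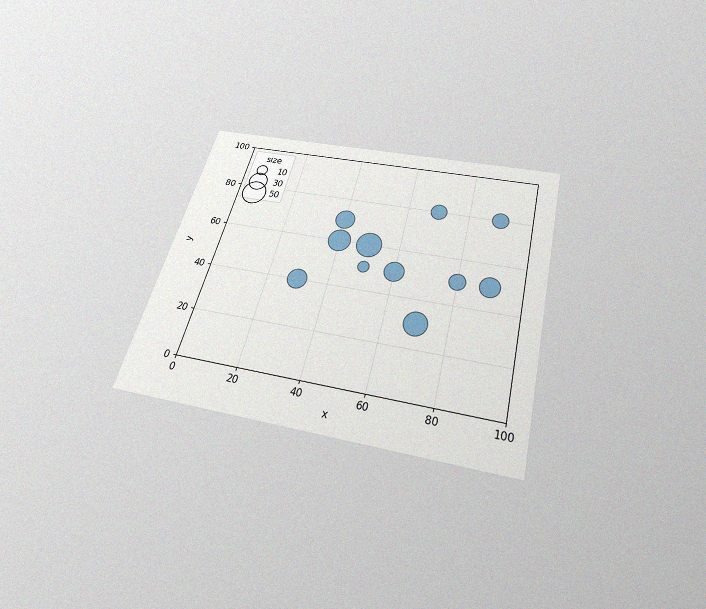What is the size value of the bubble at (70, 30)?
40

The chart is tilted about 15° clockwise and viewed slightly from below, with some photo noise. Matching the bubble at (70, 30) against the size legend gives 40.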